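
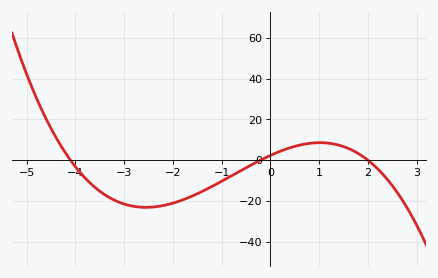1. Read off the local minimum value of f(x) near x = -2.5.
-23.2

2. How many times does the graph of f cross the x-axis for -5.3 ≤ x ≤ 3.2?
3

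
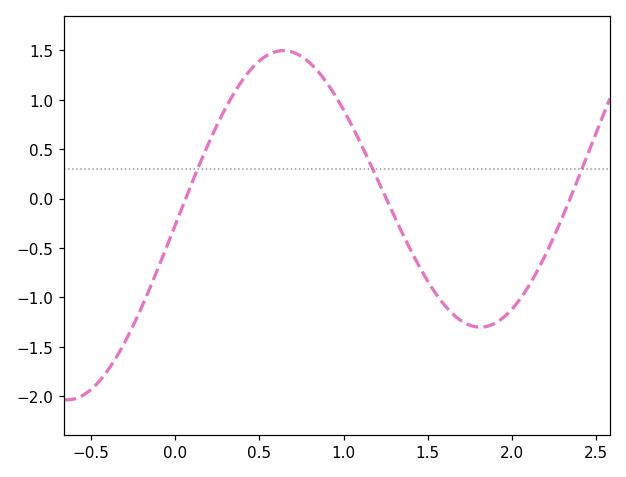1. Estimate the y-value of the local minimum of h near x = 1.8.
-1.3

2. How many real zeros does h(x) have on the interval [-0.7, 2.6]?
3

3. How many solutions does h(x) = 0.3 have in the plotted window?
3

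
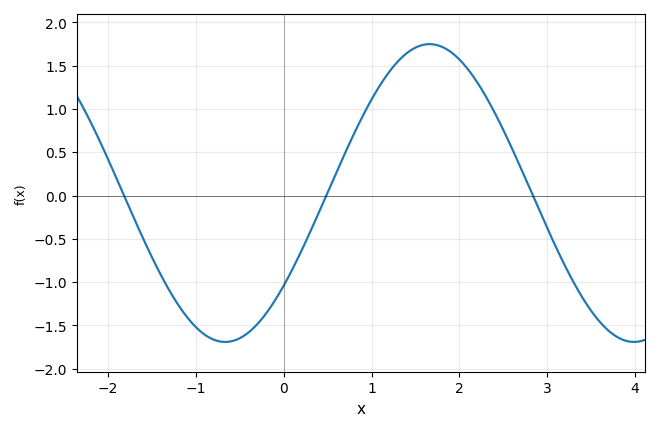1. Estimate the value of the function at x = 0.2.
-0.65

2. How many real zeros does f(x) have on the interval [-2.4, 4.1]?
3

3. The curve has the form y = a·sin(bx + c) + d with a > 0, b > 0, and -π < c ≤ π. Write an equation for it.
y = 1.72sin(1.4x - 0.67) + 0.03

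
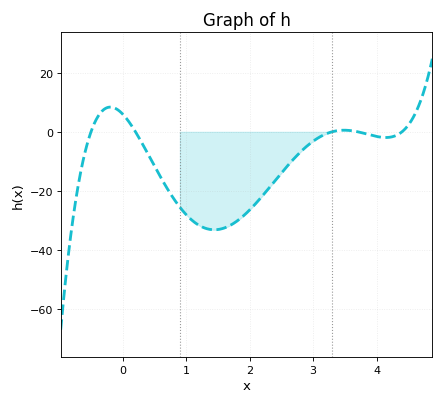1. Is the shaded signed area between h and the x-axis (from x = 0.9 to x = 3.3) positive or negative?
negative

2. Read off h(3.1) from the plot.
-2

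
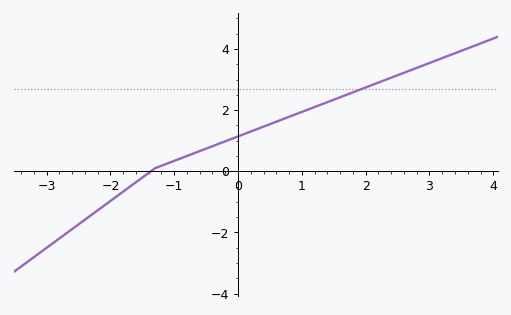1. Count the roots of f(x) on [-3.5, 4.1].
1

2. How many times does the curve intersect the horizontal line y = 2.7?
1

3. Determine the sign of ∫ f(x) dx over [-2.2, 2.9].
positive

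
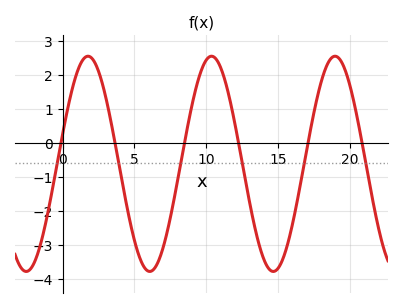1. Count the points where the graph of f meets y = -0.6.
6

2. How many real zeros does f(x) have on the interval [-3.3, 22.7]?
6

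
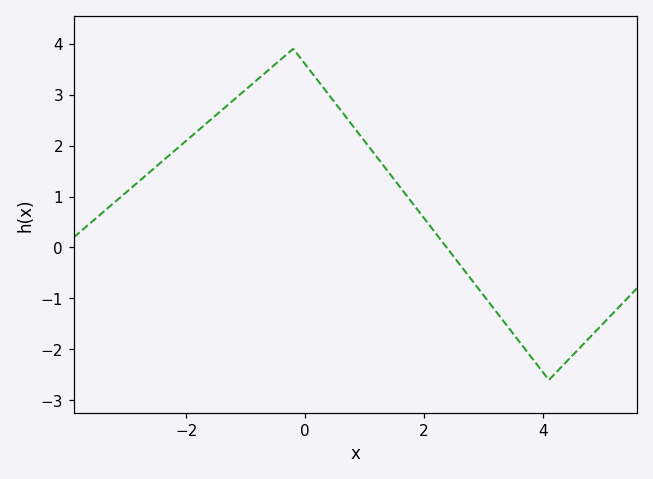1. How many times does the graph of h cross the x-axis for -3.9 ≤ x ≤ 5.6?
1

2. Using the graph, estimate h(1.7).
1.03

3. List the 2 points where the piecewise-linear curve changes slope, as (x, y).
(-0.2, 3.9); (4.1, -2.6)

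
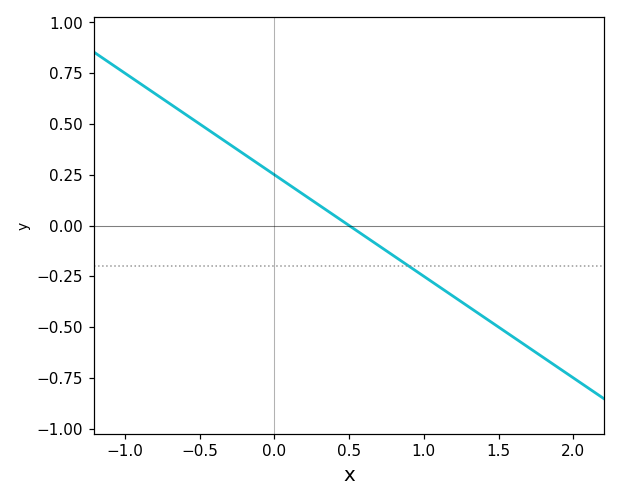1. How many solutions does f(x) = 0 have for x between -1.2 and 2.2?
1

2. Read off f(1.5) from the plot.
-0.5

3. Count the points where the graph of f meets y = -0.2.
1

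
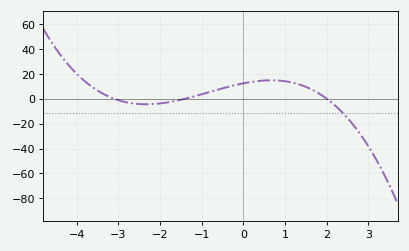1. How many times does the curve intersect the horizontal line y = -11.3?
1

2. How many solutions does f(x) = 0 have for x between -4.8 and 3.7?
3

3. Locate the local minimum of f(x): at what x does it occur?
-2.4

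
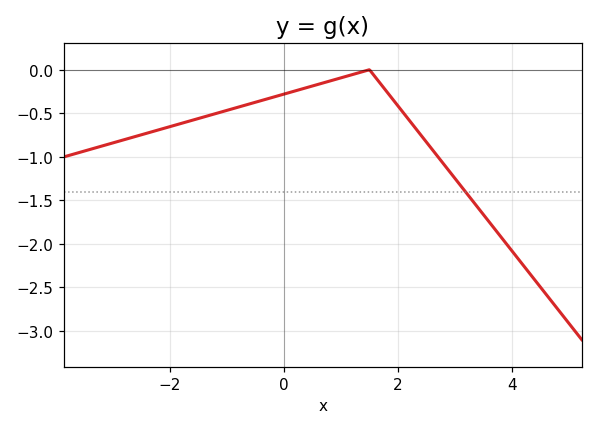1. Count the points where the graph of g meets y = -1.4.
1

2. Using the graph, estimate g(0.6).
-0.15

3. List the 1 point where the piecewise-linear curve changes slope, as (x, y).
(1.5, 0)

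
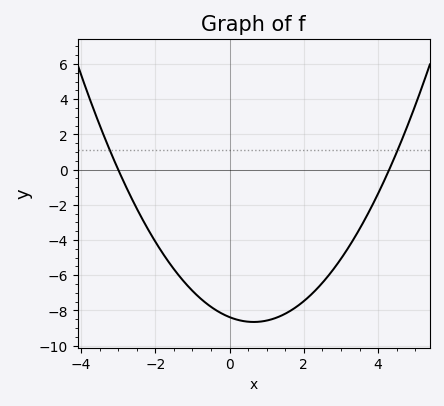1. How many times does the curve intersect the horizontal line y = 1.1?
2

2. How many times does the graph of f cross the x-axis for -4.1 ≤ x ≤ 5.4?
2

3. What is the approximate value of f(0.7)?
-8.66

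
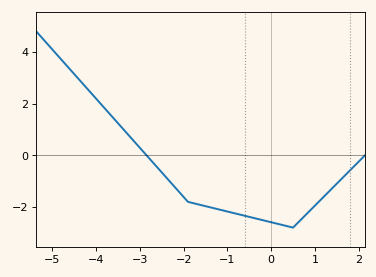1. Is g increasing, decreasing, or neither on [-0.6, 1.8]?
neither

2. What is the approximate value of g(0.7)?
-2.4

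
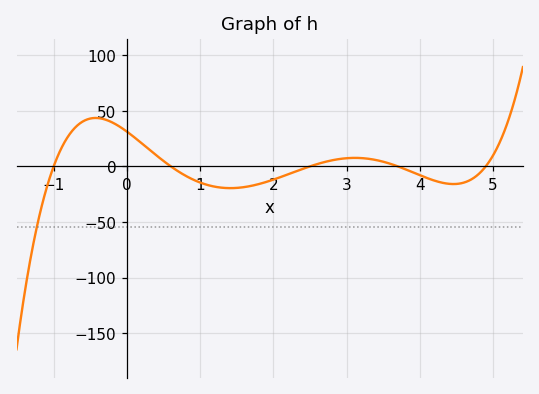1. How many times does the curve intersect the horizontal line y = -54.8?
1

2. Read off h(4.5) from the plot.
-15.8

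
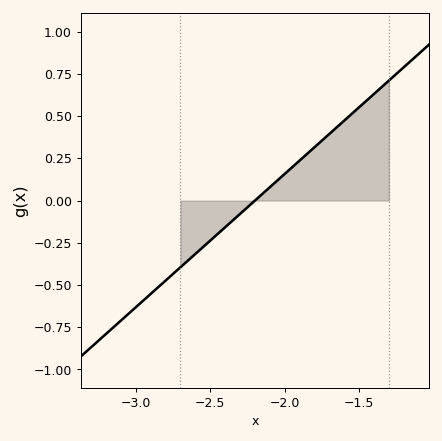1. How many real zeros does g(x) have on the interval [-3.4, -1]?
1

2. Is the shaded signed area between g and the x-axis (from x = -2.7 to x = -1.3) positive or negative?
positive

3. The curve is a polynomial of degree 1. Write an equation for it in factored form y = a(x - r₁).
y = 0.79(x + 2.2)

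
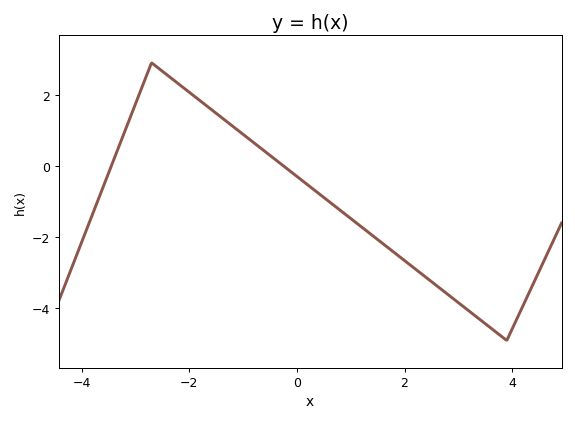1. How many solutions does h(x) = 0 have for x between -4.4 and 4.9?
2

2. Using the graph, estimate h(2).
-2.65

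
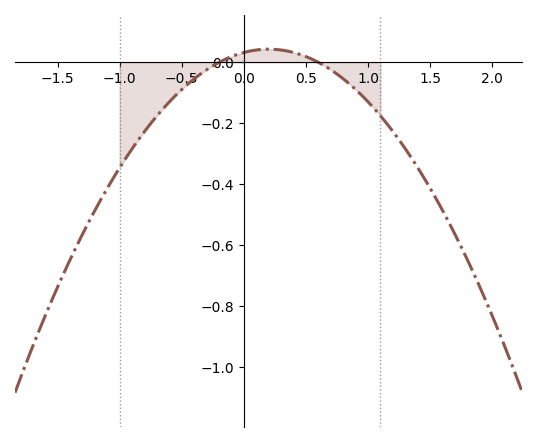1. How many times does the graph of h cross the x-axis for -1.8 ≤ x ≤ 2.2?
2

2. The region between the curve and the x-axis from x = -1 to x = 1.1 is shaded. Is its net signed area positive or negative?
negative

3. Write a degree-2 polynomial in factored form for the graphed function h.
y = -0.27(x + 0.2)(x - 0.6)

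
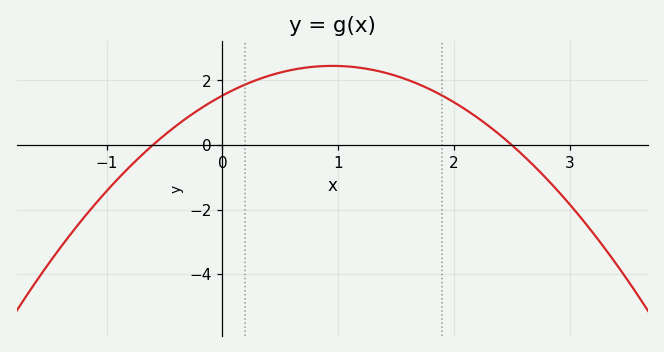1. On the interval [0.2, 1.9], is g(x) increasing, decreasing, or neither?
neither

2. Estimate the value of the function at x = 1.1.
2.4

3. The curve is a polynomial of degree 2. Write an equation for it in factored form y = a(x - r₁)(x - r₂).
y = -1.02(x + 0.6)(x - 2.5)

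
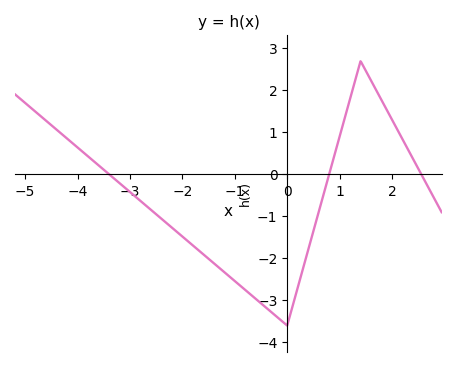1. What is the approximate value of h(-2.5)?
-0.9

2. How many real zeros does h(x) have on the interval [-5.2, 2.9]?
3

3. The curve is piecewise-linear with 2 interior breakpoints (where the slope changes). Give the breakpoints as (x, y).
(0, -3.6); (1.4, 2.7)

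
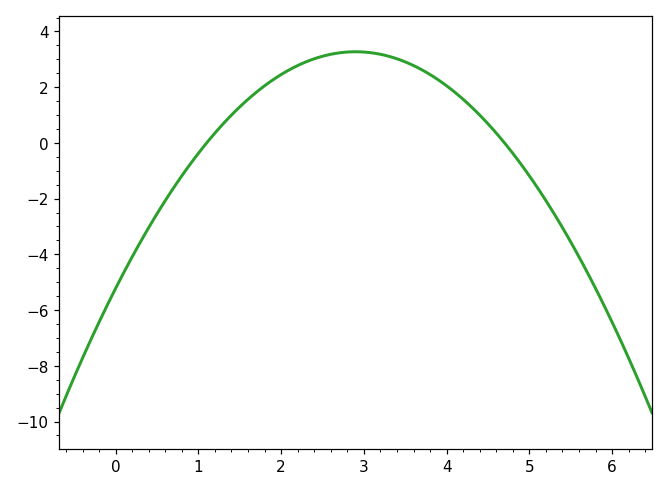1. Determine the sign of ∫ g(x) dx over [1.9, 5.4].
positive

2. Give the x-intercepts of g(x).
1.1, 4.7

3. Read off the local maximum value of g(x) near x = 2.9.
3.2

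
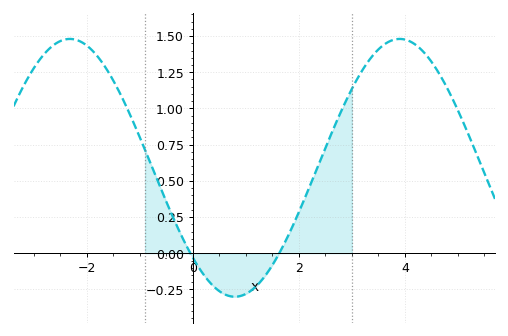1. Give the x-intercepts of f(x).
-0.045, 1.63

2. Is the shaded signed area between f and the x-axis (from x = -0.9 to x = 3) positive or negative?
positive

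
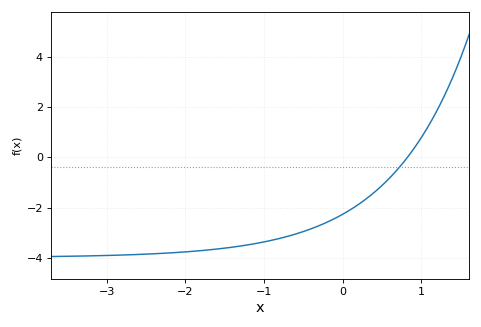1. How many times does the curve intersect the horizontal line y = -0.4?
1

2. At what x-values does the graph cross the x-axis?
0.825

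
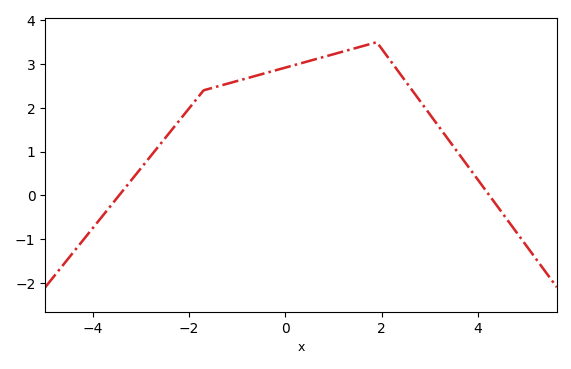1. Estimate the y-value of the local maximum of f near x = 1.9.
3.5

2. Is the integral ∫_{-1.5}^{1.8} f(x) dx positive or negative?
positive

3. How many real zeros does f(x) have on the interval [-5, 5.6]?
2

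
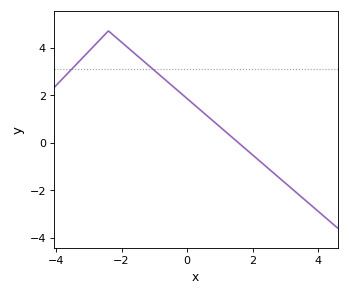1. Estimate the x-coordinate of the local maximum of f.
-2.4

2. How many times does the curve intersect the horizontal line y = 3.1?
2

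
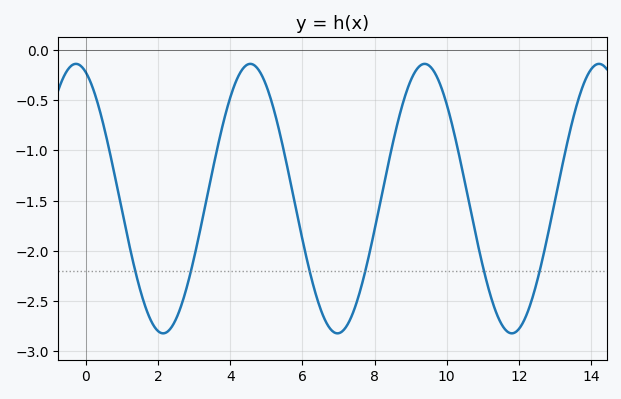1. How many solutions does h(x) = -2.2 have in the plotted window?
6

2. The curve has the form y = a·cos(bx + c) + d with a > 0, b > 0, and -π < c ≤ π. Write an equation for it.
y = 1.34cos(1.3x + 0.36) - 1.48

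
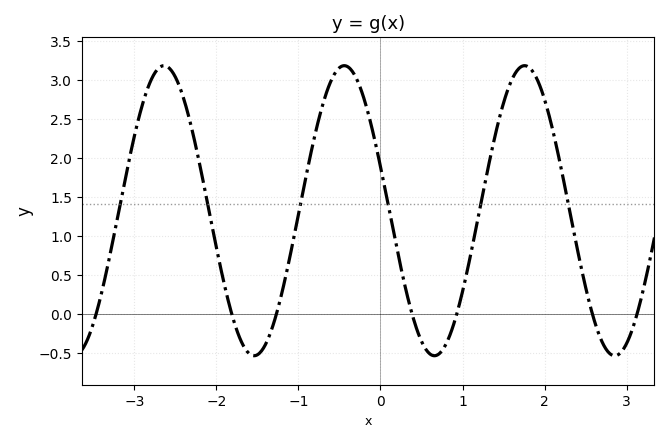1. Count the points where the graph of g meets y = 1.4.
6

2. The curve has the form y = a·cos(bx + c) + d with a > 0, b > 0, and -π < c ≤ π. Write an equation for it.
y = 1.86cos(2.9x + 1.3) + 1.32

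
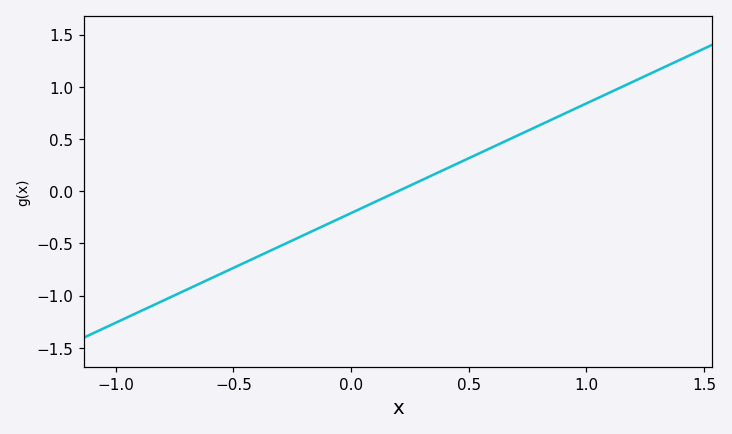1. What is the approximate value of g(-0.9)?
-1.15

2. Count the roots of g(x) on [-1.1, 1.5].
1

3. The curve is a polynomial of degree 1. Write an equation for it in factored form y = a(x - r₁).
y = 1.05(x - 0.2)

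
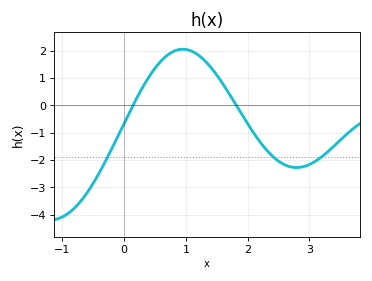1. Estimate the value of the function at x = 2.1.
-1.02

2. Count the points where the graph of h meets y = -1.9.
3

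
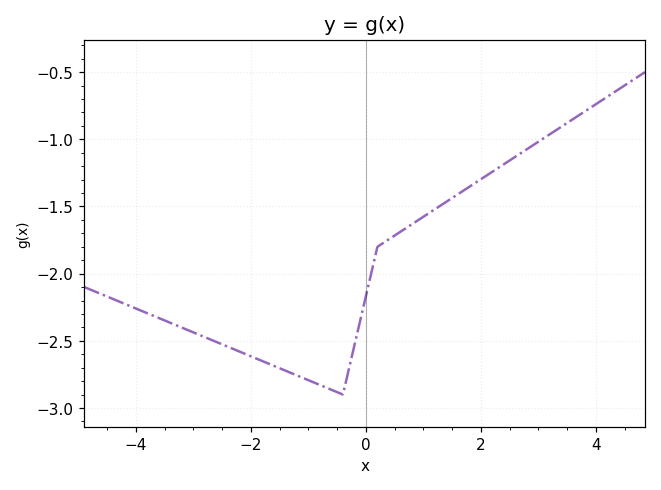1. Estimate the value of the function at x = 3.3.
-0.95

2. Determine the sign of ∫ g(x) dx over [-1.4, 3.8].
negative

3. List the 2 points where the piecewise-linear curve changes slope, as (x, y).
(-0.4, -2.9); (0.2, -1.8)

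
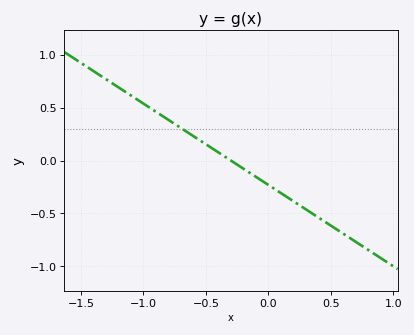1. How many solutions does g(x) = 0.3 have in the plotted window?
1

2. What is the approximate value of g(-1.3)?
0.75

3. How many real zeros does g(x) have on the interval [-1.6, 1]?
1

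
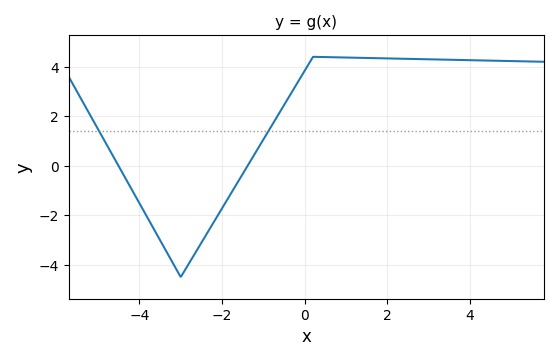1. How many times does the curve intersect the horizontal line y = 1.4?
2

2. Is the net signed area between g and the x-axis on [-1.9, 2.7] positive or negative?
positive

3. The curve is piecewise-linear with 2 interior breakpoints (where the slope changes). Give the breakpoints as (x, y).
(-3, -4.5); (0.2, 4.4)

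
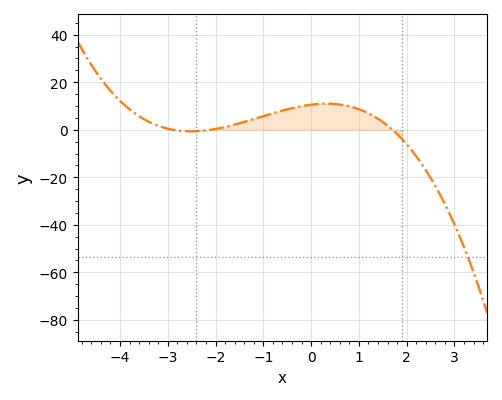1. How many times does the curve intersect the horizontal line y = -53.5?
1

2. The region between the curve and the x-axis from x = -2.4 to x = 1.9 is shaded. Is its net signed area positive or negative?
positive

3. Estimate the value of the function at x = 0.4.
10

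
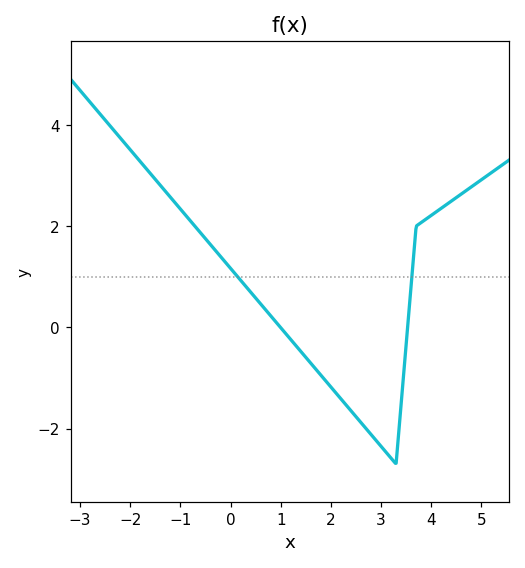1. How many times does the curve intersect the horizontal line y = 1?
2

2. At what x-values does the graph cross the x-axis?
1, 3.6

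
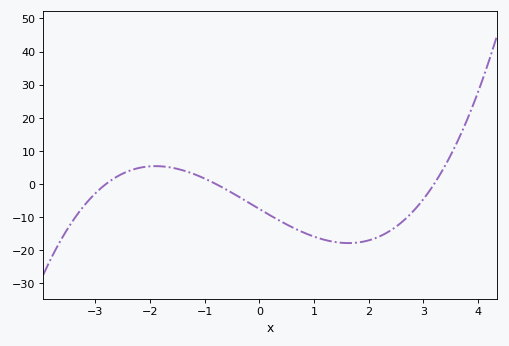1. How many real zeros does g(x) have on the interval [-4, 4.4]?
3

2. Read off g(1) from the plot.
-16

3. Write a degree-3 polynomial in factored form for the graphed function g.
y = 1.06(x + 2.8)(x + 0.8)(x - 3.2)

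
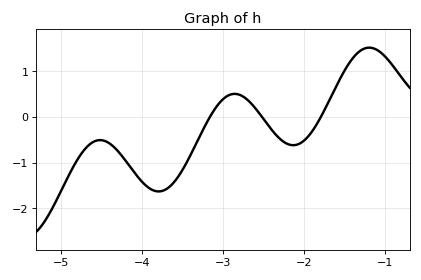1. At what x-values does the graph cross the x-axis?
-3.16, -2.52, -1.79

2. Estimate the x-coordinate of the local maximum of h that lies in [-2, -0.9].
-1.19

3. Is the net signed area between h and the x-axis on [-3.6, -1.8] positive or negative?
negative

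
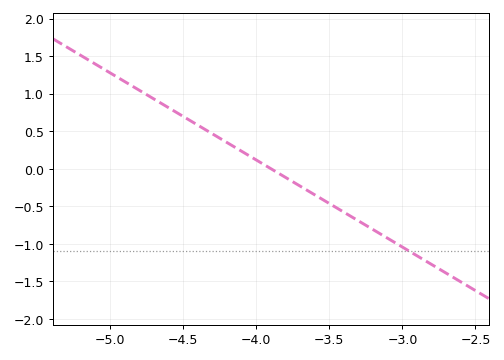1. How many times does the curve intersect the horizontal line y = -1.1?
1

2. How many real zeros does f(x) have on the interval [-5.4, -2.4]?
1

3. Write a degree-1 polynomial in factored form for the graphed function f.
y = -1.16(x + 3.9)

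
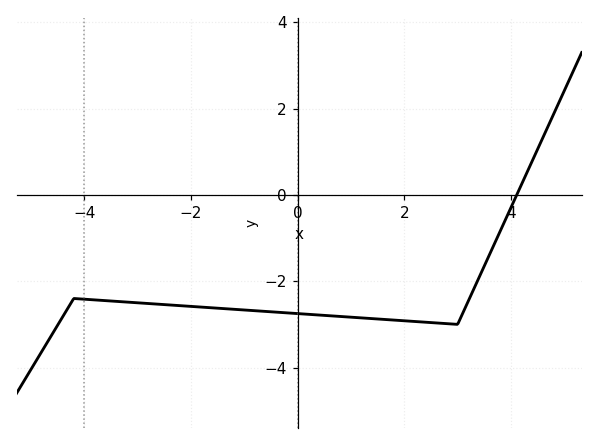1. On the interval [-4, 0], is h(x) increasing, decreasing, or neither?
decreasing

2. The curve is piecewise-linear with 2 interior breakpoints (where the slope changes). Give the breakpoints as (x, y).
(-4.2, -2.4); (3, -3)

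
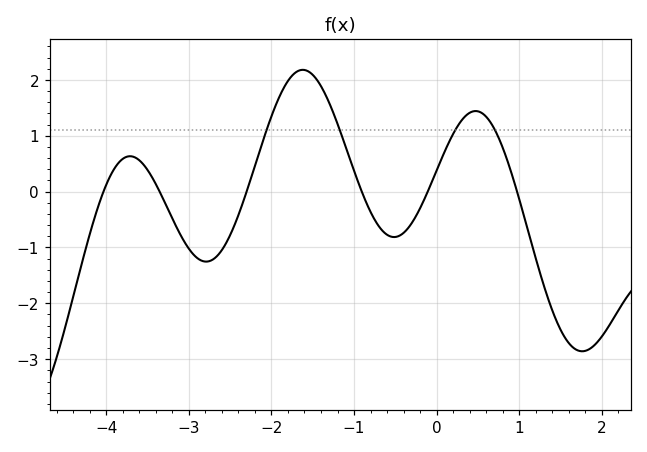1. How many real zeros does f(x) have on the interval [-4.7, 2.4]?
6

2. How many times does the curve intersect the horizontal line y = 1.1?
4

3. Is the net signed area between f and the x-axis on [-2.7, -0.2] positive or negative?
positive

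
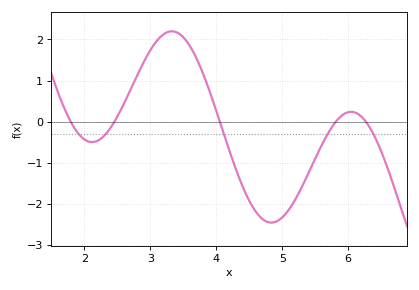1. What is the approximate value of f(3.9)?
0.7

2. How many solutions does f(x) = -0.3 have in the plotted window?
5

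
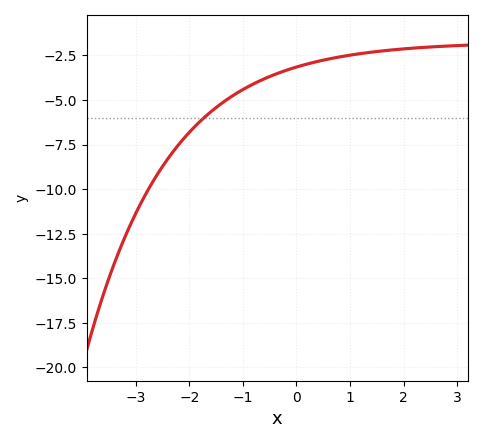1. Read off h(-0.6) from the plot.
-3.81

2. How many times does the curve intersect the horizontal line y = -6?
1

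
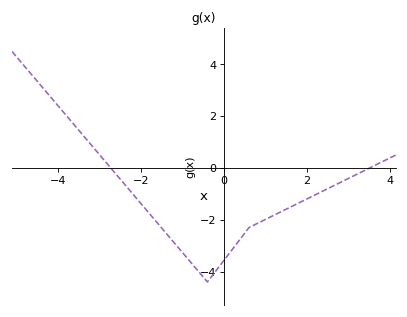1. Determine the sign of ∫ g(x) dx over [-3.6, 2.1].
negative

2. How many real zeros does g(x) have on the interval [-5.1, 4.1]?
2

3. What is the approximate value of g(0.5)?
-2.6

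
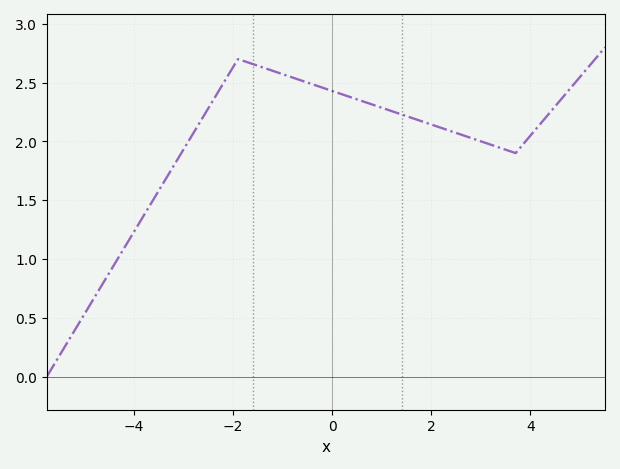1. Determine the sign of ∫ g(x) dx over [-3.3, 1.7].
positive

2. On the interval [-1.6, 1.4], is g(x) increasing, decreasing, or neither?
decreasing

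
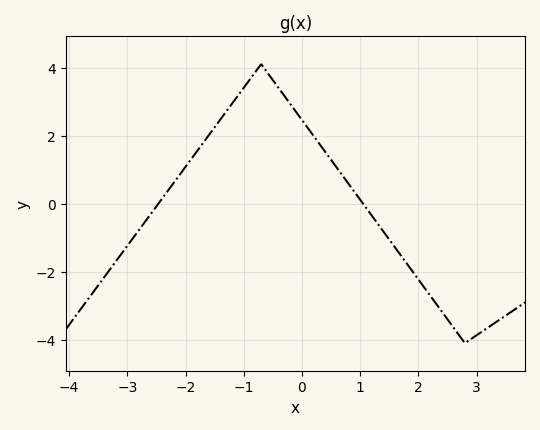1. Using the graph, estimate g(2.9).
-3.98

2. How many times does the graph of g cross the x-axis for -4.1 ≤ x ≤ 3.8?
2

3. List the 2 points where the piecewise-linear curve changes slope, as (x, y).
(-0.7, 4.1); (2.8, -4.1)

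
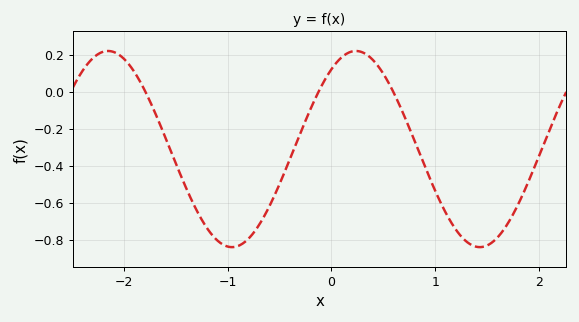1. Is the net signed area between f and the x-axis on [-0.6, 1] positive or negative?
negative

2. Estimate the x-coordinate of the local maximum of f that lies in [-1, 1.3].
0.2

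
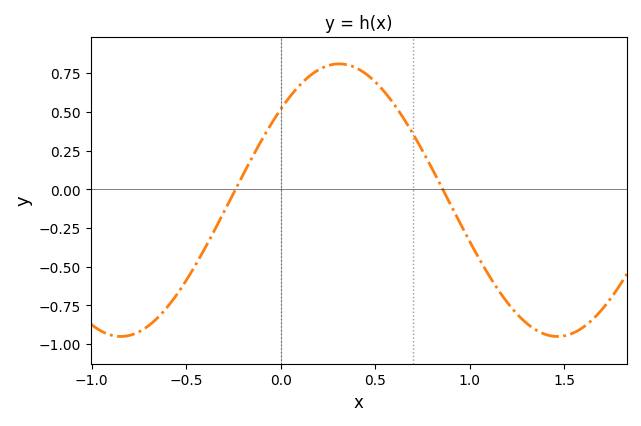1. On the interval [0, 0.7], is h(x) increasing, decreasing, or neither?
neither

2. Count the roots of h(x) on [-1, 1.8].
2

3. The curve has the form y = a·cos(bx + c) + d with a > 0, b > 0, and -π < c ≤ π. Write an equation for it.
y = 0.88cos(2.72x - 0.842) - 0.07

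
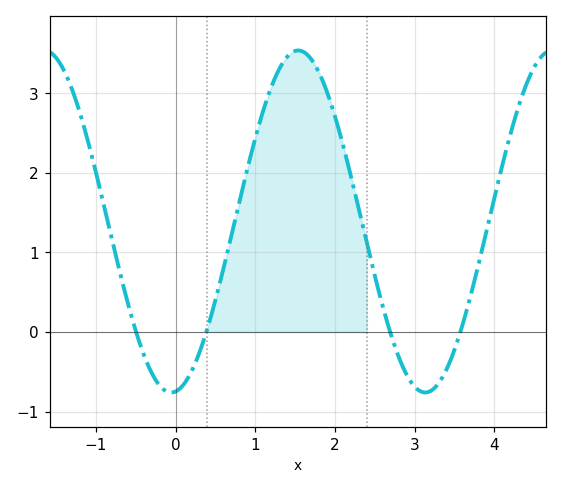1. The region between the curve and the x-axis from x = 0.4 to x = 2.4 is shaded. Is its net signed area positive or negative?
positive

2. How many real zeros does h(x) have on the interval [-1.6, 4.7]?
4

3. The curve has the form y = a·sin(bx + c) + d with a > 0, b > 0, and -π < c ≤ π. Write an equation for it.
y = 2.15sin(2x - 1.5) + 1.39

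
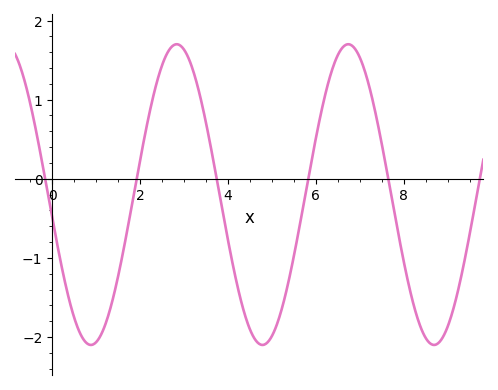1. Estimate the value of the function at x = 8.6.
-2.08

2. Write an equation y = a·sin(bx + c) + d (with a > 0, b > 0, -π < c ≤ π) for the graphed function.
y = 1.9sin(1.61x - 2.99) - 0.2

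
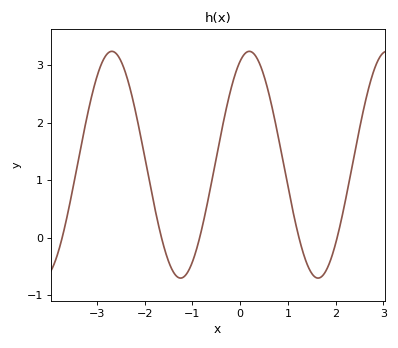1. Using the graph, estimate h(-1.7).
0.18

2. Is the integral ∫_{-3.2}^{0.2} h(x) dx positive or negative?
positive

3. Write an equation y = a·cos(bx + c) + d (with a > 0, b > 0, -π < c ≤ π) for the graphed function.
y = 1.97cos(2.18x - 0.42) + 1.27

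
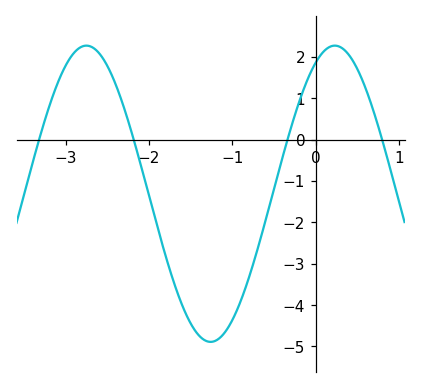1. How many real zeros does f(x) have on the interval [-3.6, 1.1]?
4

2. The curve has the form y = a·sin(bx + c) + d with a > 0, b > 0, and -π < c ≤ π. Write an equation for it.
y = 3.58sin(2.11x + 1.09) - 1.31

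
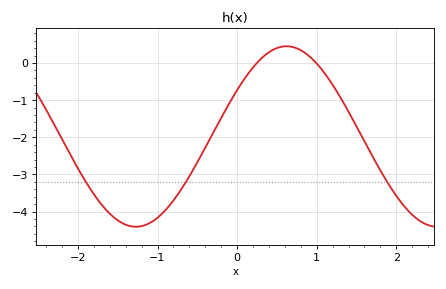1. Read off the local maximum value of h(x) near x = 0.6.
0.45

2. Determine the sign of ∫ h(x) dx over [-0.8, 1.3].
negative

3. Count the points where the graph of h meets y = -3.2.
3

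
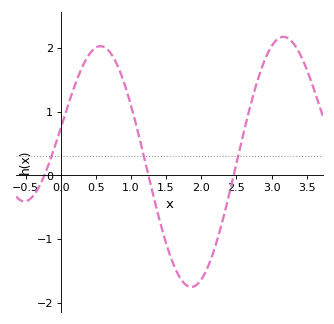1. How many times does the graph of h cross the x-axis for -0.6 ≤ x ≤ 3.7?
3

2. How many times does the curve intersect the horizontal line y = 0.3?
3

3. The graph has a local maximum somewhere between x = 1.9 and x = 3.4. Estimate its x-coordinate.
3.17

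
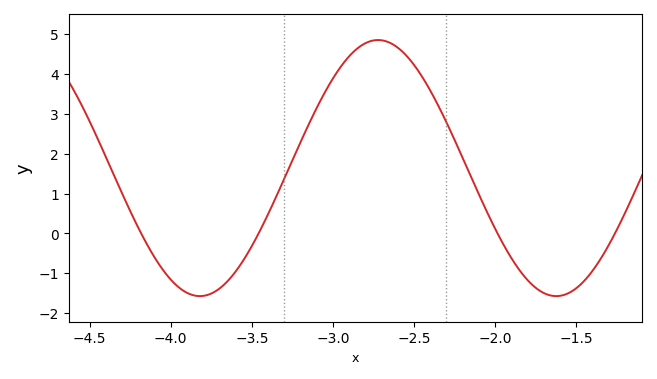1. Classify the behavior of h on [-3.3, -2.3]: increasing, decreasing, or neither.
neither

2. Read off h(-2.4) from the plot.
3.6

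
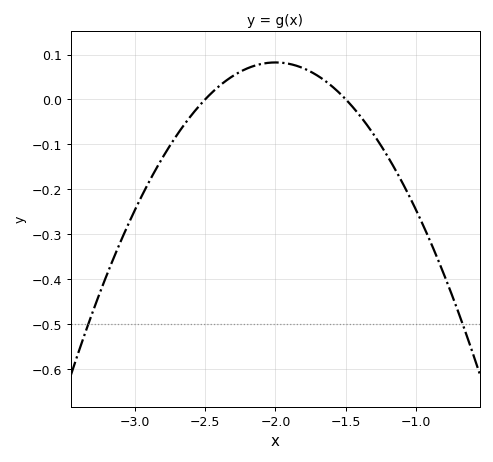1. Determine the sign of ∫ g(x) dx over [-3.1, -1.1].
negative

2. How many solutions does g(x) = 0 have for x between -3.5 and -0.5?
2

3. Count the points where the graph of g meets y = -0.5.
2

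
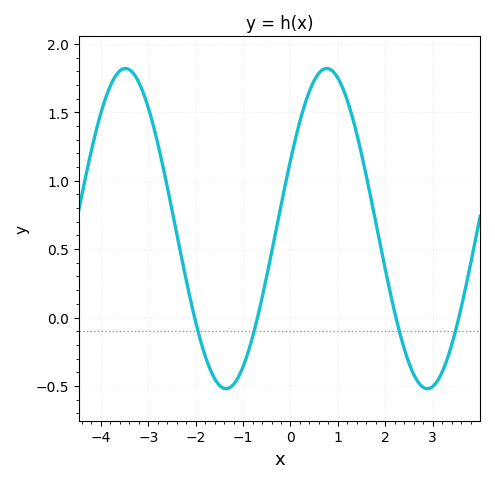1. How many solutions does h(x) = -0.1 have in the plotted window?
4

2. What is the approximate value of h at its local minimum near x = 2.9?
-0.5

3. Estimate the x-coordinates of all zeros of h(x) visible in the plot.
-2, -0.6, 2.2, 3.6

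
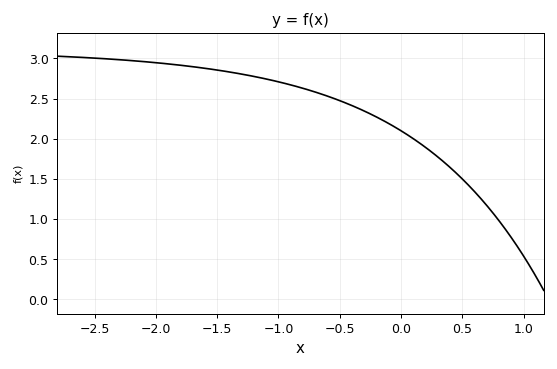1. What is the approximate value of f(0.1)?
2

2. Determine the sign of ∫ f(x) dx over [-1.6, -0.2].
positive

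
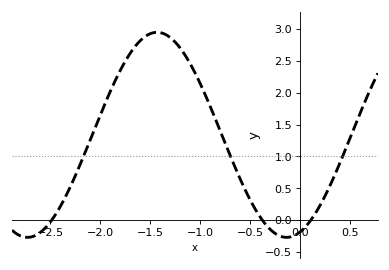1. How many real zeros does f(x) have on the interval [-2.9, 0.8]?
3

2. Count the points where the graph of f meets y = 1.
3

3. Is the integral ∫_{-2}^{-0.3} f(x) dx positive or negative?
positive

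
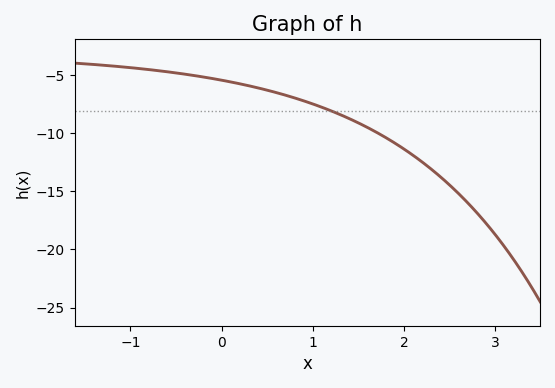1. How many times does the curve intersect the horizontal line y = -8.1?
1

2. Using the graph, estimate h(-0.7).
-4.63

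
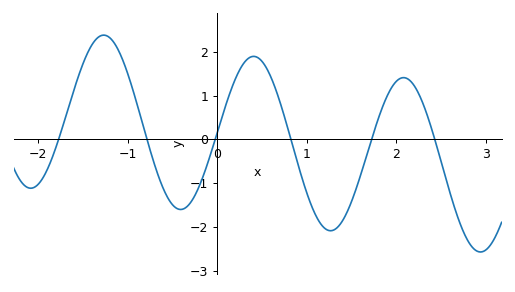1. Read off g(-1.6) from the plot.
1.1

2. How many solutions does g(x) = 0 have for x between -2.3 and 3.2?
6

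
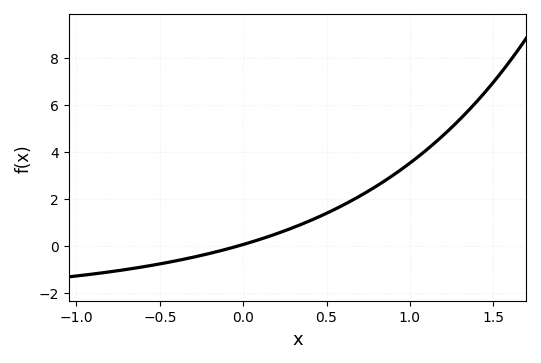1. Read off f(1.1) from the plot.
4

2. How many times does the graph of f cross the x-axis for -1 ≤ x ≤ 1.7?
1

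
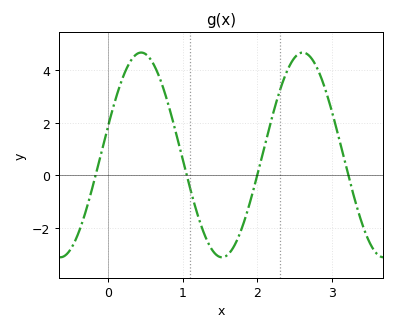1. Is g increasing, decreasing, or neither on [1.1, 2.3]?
neither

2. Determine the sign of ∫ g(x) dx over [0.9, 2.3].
negative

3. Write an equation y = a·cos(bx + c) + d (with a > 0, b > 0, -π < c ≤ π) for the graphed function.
y = 3.88cos(2.9x - 1.29) + 0.78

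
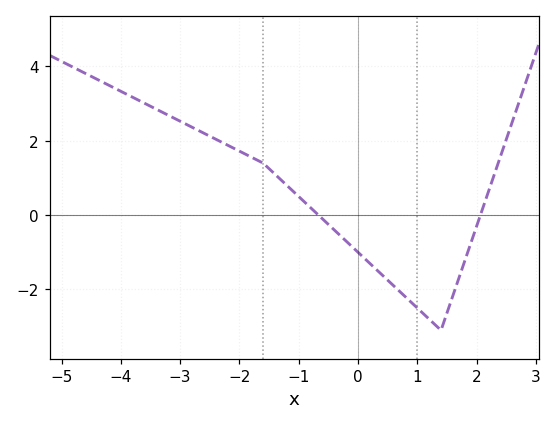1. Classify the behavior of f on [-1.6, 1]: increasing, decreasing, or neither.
decreasing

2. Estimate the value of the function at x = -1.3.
1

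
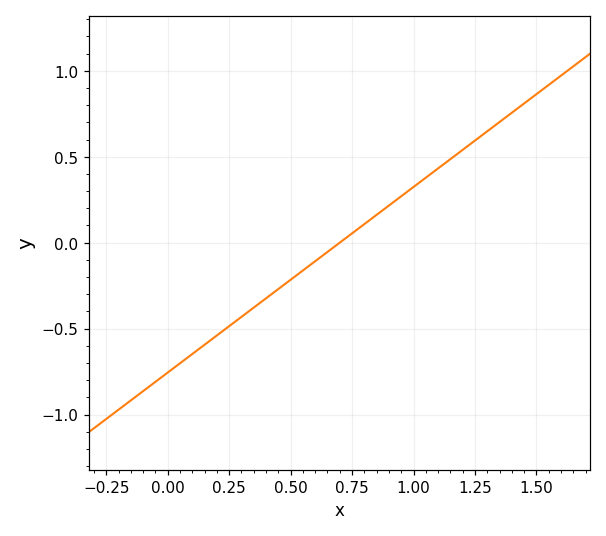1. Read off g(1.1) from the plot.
0.45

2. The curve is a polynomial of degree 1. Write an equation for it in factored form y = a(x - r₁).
y = 1.08(x - 0.7)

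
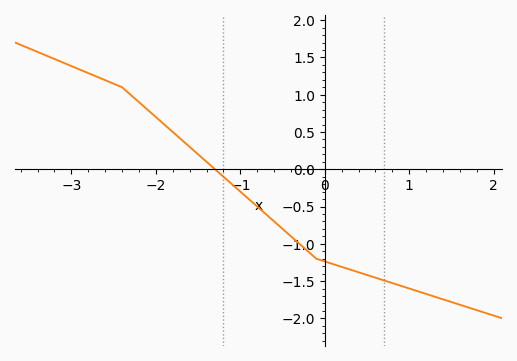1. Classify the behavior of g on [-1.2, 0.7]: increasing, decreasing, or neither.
decreasing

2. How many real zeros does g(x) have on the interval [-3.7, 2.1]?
1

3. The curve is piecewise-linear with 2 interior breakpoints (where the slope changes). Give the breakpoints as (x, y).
(-2.4, 1.1); (-0.1, -1.2)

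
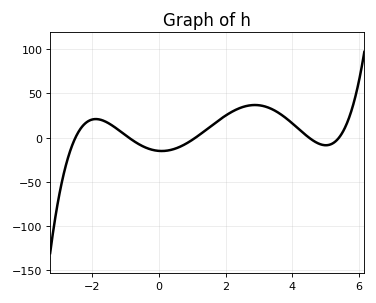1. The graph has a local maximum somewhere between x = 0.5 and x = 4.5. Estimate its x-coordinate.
2.88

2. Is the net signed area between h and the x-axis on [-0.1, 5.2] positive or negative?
positive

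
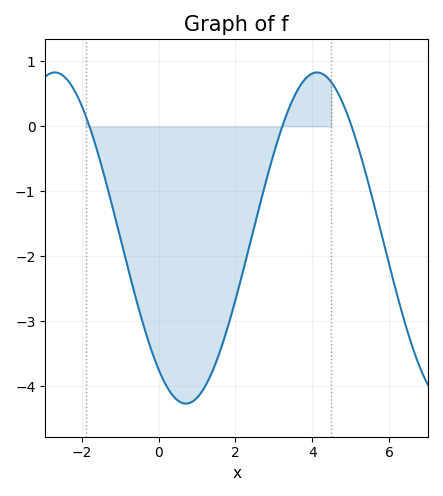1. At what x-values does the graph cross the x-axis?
-1.8, 3.2, 5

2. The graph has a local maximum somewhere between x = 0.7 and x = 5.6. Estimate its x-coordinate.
4.2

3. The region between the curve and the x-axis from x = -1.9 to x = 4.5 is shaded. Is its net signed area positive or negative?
negative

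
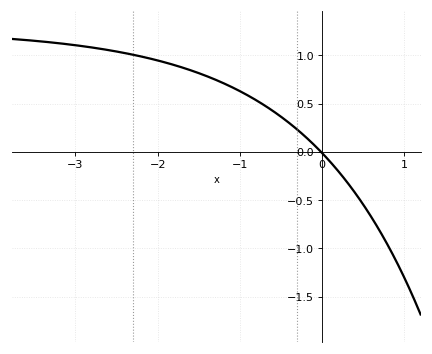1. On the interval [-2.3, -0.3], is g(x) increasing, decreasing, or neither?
decreasing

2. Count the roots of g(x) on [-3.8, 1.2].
1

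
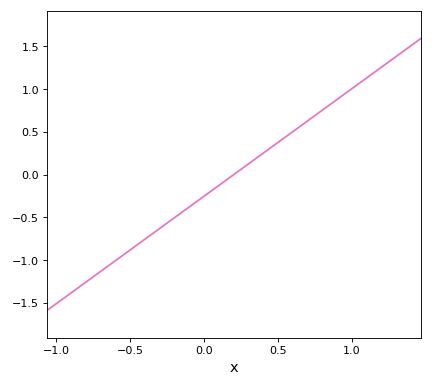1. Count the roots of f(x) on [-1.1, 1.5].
1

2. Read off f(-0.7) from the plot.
-1.15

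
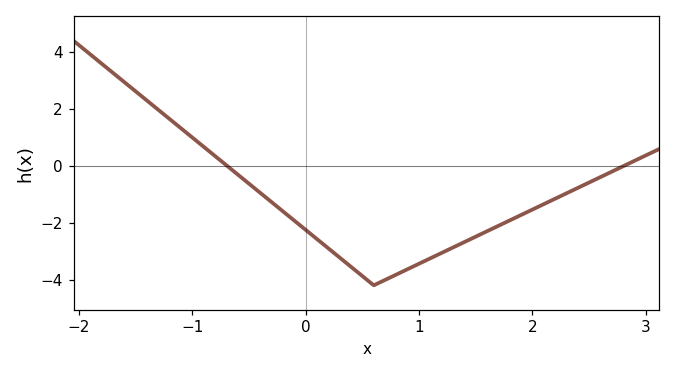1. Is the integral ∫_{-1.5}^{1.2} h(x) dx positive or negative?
negative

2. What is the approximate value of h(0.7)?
-4.01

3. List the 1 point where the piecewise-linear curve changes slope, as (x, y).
(0.6, -4.2)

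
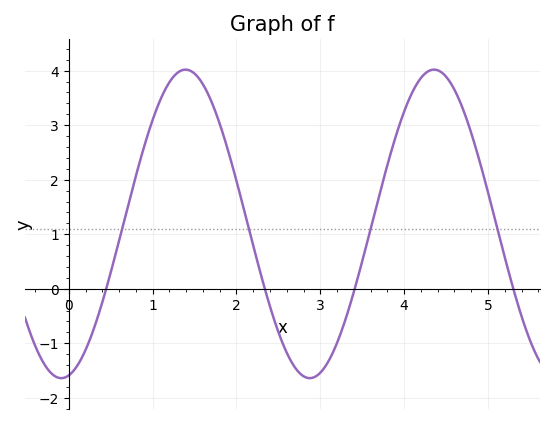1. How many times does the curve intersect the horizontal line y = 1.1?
4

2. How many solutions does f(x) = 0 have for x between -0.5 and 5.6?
4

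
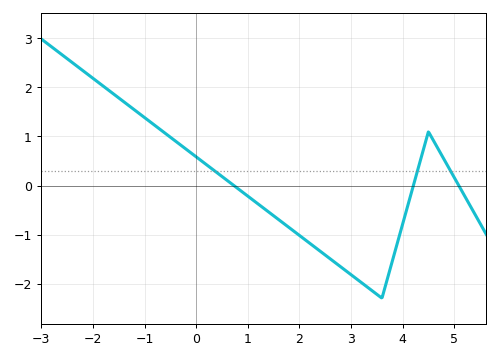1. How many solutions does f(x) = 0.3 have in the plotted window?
3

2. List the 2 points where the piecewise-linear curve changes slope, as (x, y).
(3.6, -2.3); (4.5, 1.1)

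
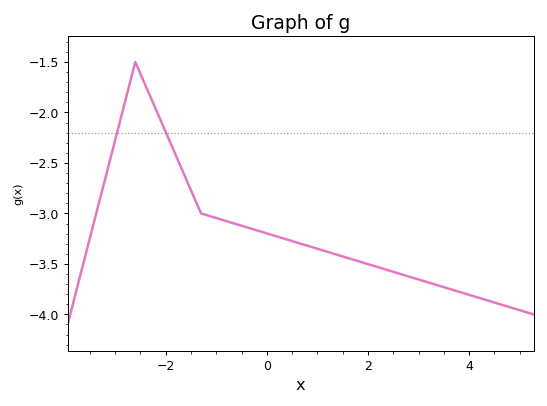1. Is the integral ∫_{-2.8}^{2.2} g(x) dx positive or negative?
negative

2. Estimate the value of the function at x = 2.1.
-3.5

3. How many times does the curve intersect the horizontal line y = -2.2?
2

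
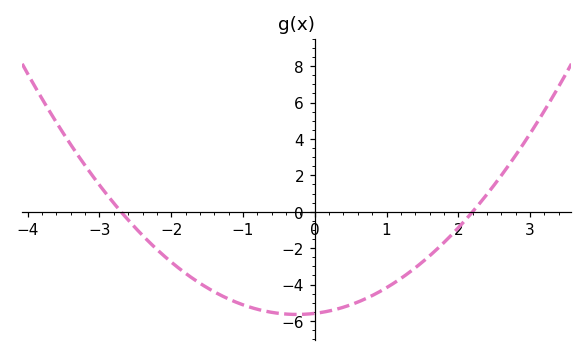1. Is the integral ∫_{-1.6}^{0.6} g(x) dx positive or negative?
negative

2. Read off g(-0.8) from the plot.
-5.4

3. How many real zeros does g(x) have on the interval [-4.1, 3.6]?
2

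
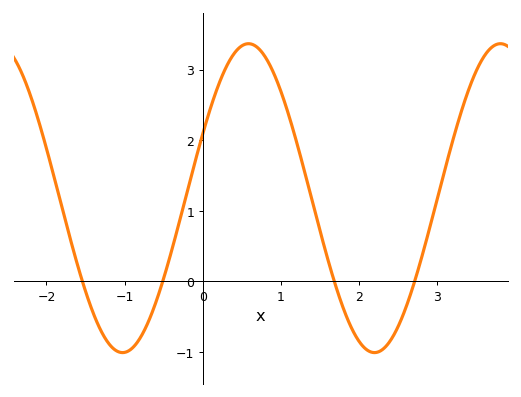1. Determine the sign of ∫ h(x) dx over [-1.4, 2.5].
positive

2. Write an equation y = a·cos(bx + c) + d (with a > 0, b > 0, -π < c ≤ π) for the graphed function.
y = 2.19cos(1.9x - 1.1) + 1.18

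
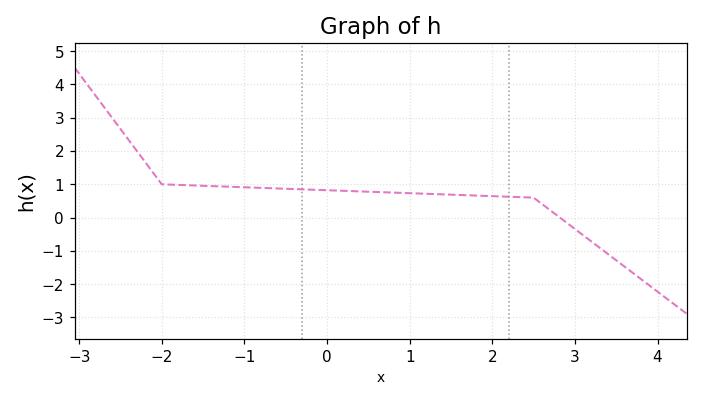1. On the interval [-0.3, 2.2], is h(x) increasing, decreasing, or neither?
decreasing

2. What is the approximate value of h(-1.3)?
0.938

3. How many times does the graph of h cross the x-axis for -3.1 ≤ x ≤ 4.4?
1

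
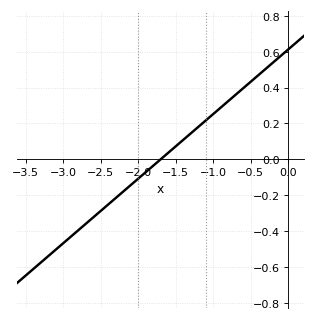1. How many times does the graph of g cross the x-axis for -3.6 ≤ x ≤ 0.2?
1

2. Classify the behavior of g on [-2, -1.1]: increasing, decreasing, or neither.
increasing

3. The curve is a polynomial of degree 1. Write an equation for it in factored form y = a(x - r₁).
y = 0.36(x + 1.7)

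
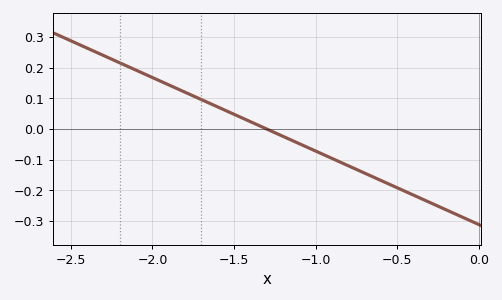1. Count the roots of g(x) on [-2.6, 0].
1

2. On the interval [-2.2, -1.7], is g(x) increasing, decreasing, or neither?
decreasing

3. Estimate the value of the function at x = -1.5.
0.048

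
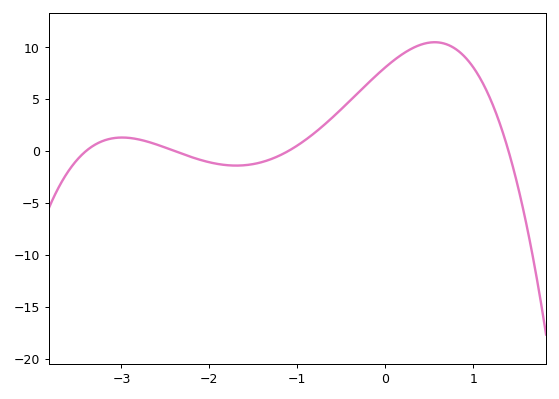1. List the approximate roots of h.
-3.4, -2.4, -1.1, 1.4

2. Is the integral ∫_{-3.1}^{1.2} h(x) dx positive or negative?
positive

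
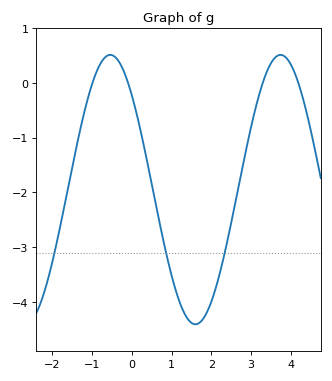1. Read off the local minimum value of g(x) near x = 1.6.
-4.4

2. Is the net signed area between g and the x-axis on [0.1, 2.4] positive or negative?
negative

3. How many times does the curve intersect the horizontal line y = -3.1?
3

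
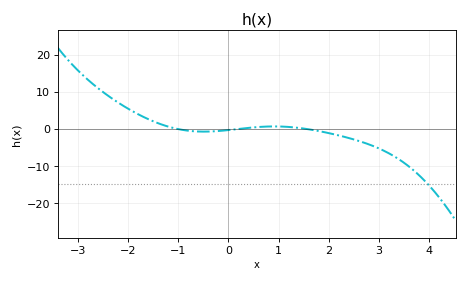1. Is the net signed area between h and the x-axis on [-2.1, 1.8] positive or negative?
positive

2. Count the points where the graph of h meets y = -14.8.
1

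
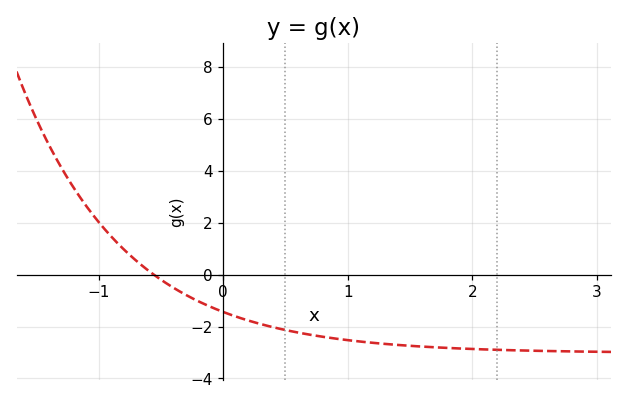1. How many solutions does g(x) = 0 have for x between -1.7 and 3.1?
1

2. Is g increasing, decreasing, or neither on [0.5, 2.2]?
decreasing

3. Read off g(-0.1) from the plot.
-1.25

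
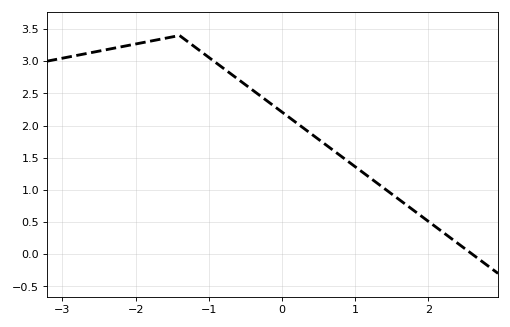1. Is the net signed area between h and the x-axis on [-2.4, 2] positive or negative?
positive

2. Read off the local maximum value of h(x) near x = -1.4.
3.4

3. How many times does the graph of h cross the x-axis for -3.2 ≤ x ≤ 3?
1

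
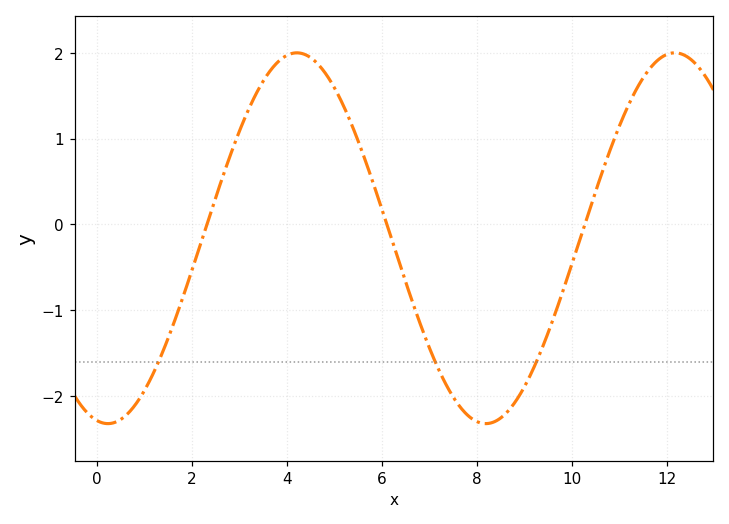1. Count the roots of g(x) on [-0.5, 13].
3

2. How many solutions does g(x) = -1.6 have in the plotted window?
3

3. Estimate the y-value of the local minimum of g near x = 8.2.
-2.32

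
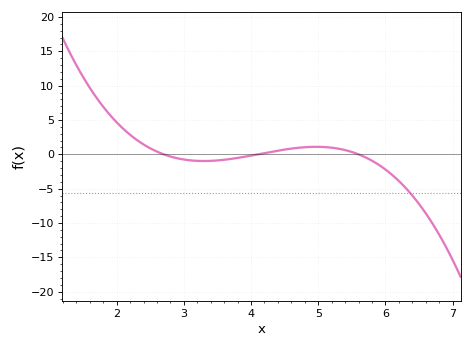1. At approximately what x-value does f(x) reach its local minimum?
3.3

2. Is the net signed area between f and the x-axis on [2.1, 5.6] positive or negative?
positive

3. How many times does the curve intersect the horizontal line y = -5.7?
1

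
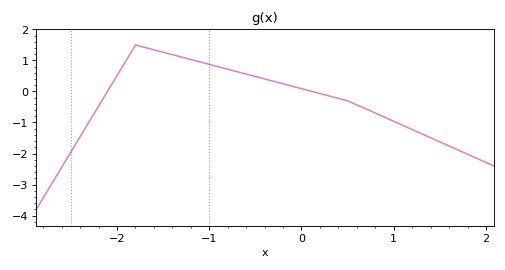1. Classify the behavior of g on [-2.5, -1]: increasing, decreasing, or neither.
neither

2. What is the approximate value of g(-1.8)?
1.5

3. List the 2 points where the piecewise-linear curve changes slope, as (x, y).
(-1.8, 1.5); (0.5, -0.3)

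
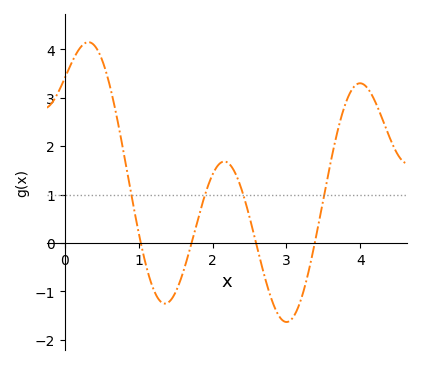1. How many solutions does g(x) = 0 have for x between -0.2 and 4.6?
4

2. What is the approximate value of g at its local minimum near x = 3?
-1.63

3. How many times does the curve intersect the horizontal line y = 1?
4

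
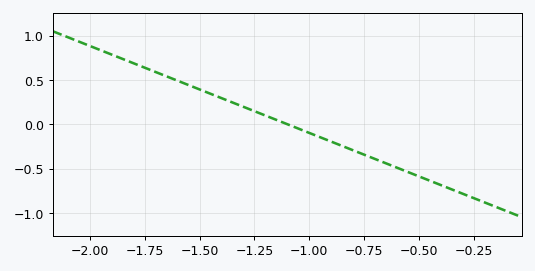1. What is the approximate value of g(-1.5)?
0.4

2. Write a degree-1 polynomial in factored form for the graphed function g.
y = -0.98(x + 1.1)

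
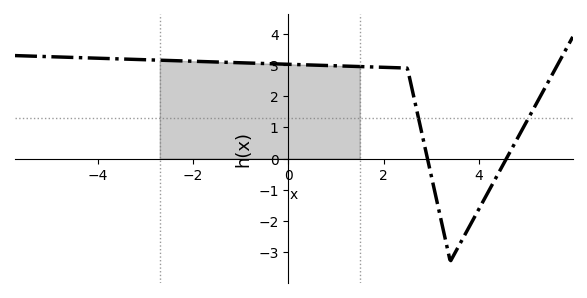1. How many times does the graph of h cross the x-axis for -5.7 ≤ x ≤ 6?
2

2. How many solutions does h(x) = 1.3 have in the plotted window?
2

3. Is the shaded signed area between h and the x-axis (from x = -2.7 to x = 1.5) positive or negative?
positive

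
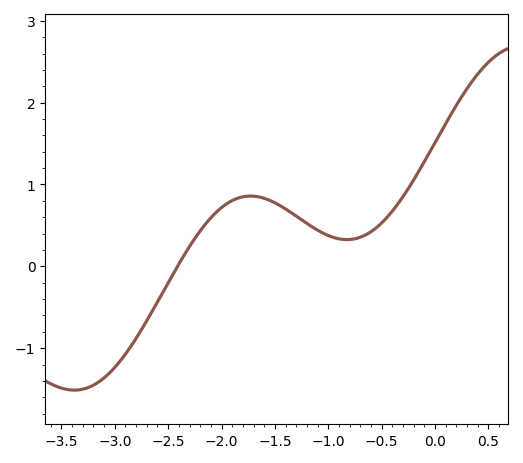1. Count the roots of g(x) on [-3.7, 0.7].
1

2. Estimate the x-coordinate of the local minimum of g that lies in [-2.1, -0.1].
-0.8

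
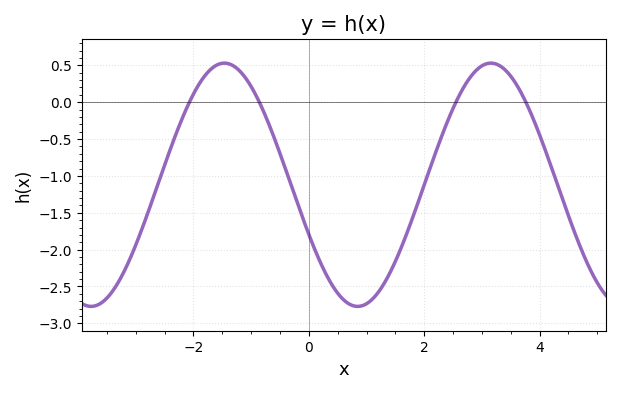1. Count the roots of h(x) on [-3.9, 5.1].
4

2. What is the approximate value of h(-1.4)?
0.524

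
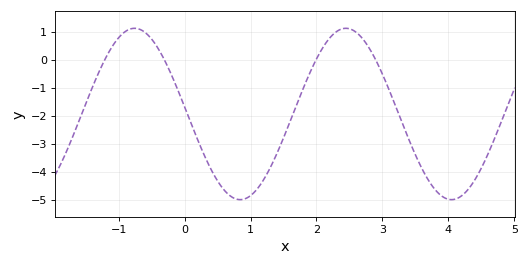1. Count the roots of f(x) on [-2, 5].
4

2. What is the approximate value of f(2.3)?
1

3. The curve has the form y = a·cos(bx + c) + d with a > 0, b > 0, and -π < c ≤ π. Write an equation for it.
y = 3.06cos(2x + 1.5) - 1.94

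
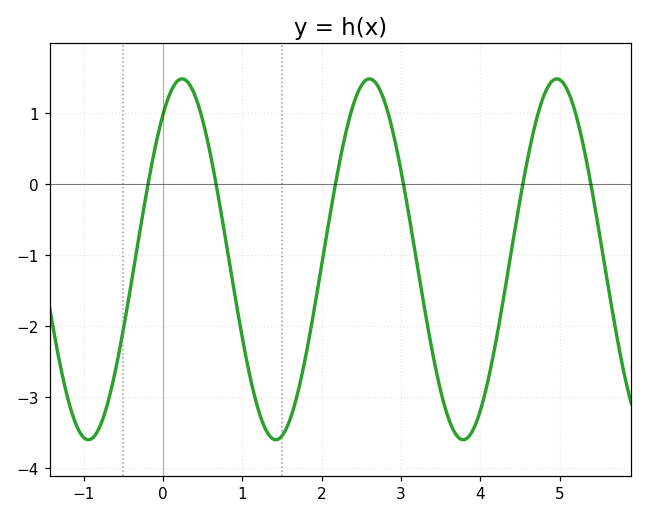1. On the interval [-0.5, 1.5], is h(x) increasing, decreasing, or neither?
neither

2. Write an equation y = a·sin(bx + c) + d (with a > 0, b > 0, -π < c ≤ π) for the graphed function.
y = 2.54sin(2.66x + 0.932) - 1.06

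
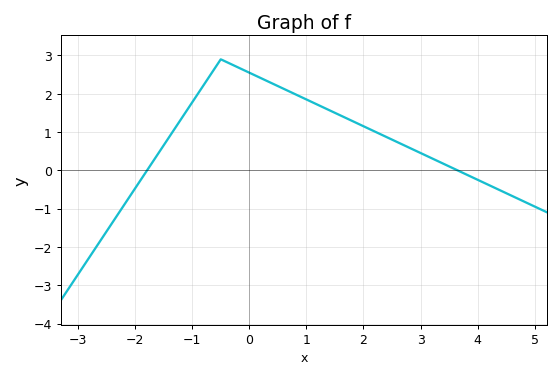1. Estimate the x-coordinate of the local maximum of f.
-0.4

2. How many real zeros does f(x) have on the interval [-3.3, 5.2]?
2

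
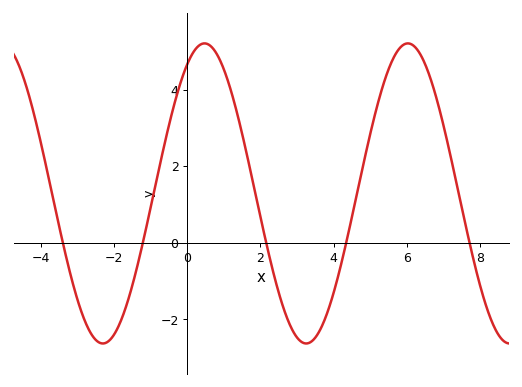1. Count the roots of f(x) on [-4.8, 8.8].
5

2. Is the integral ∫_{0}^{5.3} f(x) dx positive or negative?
positive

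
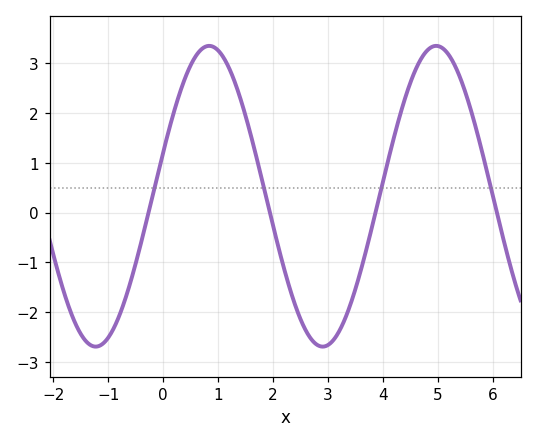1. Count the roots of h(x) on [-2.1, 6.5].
4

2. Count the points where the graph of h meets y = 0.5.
4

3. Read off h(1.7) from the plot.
1.1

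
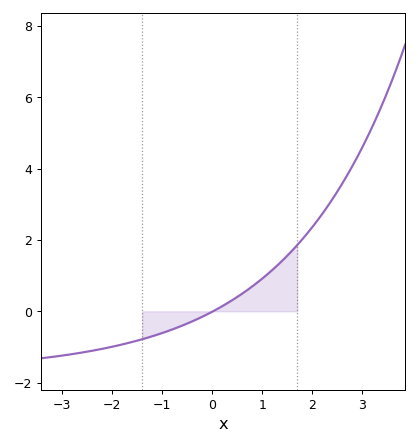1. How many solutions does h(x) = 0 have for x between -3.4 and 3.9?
1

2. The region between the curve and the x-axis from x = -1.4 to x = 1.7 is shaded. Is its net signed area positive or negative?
positive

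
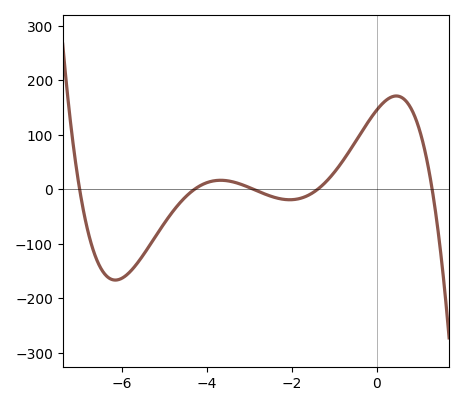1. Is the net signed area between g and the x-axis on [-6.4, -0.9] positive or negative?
negative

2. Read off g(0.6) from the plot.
168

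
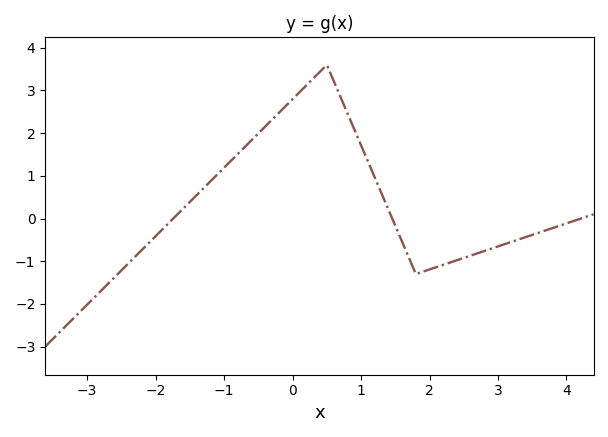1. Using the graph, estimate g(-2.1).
-0.6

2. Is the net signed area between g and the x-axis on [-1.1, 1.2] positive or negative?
positive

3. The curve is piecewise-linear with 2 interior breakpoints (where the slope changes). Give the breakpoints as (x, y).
(0.5, 3.6); (1.8, -1.3)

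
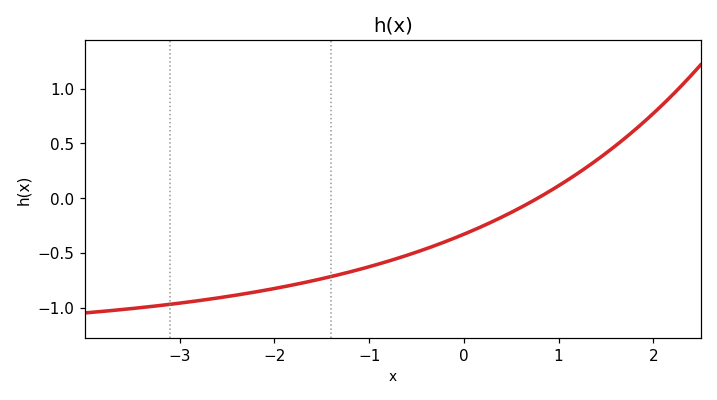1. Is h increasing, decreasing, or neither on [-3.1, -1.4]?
increasing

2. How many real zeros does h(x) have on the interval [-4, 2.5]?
1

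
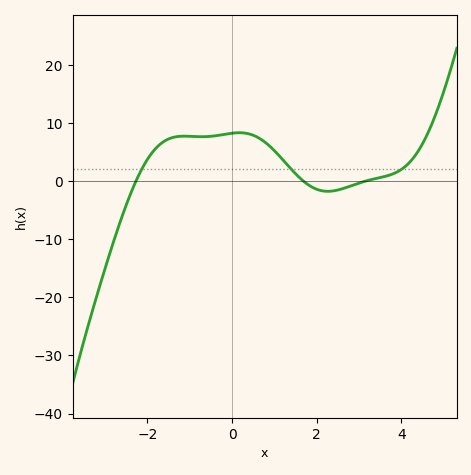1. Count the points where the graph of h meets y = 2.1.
3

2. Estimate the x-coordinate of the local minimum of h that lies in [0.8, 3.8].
2.27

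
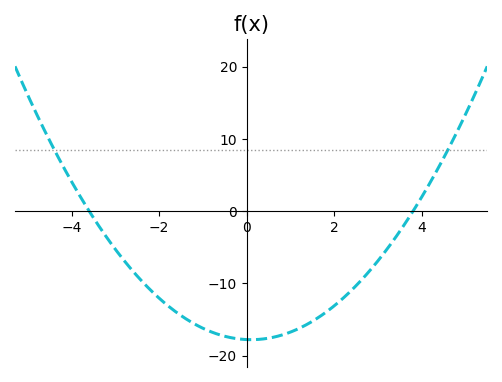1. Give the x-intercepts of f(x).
-3.6, 3.8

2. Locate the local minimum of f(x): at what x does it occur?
0.1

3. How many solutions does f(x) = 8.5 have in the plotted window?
2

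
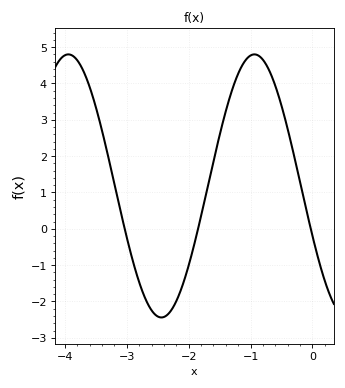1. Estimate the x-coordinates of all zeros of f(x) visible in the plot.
-3.03, -1.85, -0.028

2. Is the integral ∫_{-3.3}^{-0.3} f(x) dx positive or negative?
positive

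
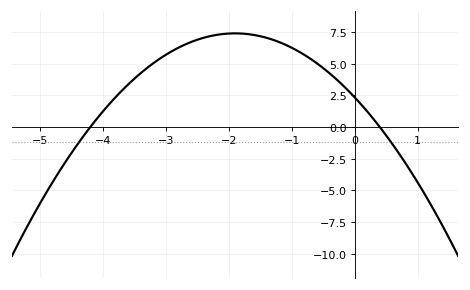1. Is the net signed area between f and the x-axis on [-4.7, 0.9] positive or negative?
positive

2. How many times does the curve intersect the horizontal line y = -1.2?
2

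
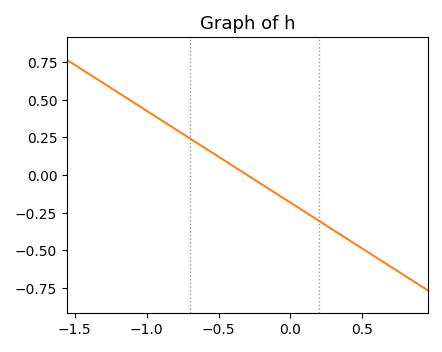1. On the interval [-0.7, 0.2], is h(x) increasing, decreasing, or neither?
decreasing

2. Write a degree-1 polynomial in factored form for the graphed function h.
y = -0.61(x + 0.3)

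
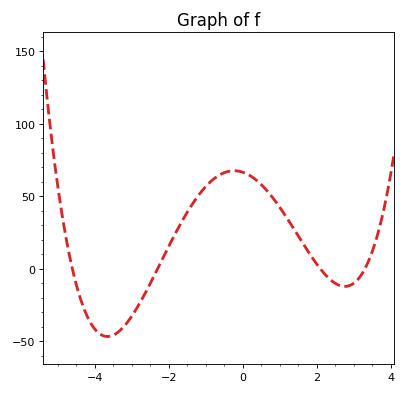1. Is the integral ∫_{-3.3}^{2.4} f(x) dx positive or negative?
positive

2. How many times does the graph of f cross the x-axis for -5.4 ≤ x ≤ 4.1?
4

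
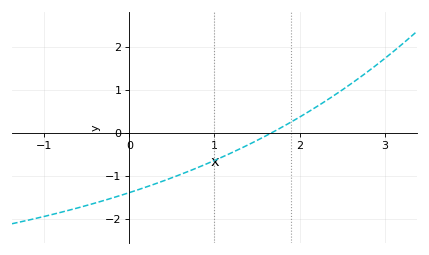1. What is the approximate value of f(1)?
-0.6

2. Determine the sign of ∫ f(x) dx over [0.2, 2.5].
negative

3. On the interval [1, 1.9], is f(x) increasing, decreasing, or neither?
increasing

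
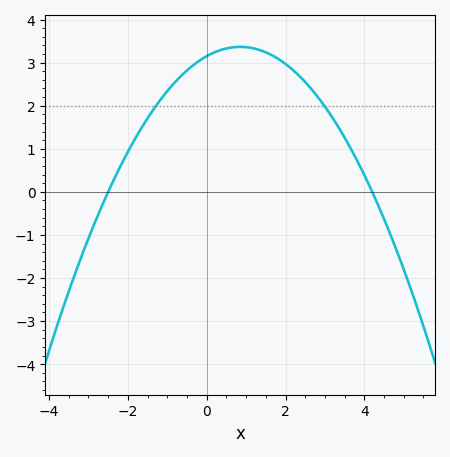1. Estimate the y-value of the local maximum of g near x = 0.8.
3.4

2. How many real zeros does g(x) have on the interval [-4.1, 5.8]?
2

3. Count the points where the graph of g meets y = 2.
2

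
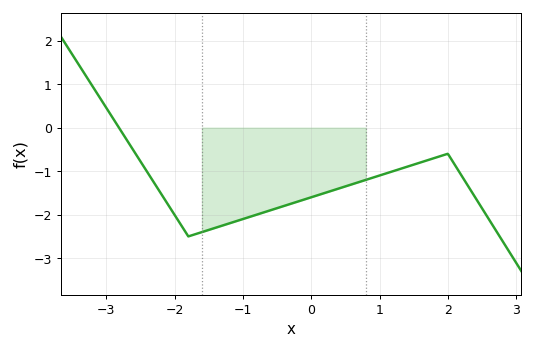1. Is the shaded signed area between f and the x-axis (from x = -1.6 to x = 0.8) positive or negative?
negative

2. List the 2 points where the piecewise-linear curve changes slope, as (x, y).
(-1.8, -2.5); (2, -0.6)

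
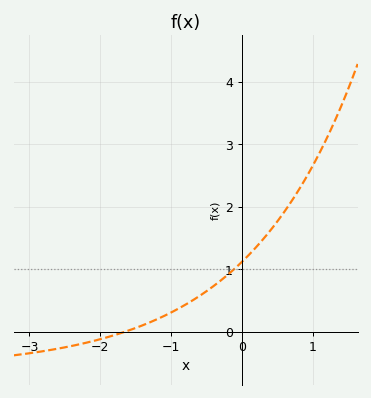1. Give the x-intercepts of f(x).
-1.7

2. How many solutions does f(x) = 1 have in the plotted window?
1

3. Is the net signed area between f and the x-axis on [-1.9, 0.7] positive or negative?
positive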